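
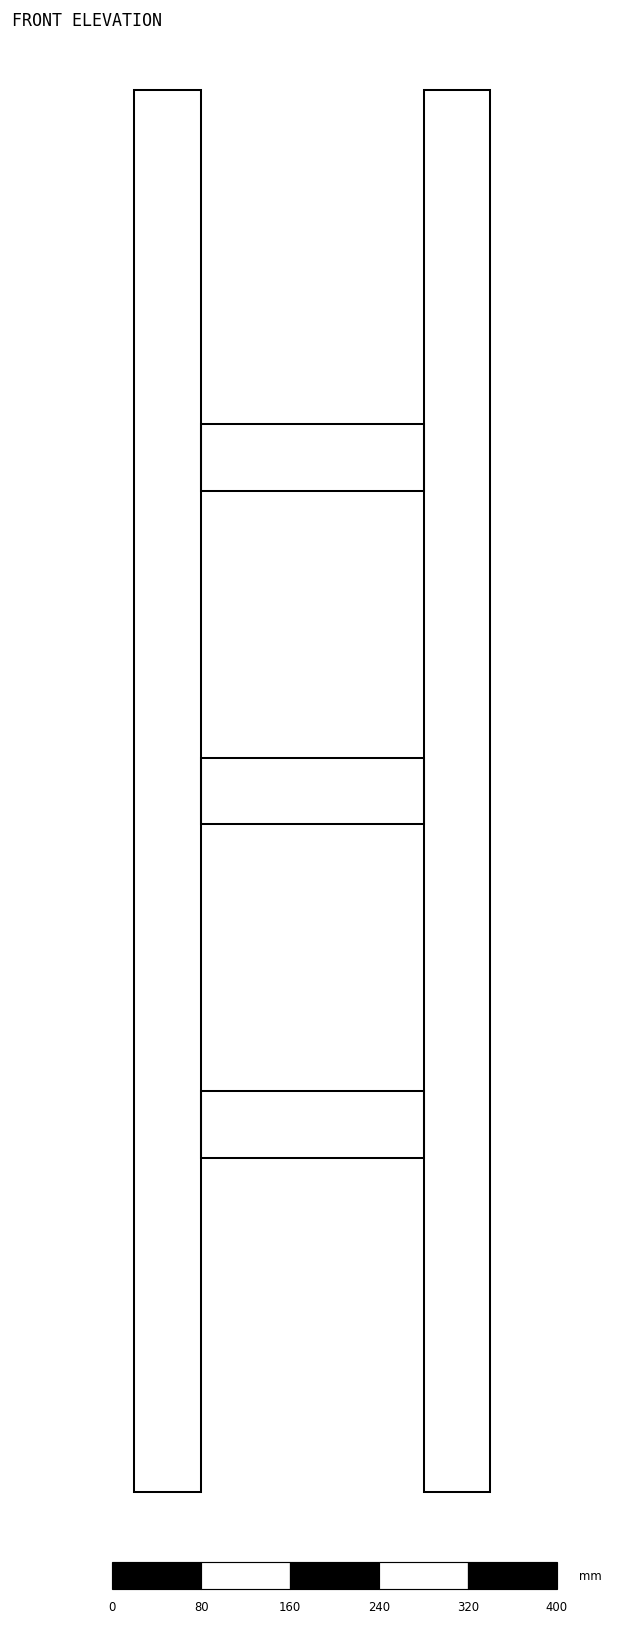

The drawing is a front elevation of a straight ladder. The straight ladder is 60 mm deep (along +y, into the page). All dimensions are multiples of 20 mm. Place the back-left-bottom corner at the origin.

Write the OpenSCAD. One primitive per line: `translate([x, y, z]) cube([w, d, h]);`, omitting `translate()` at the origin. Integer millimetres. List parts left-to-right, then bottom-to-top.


cube([60, 60, 1260]);
translate([60, 0, 300]) cube([200, 60, 60]);
translate([60, 0, 600]) cube([200, 60, 60]);
translate([60, 0, 900]) cube([200, 60, 60]);
translate([260, 0, 0]) cube([60, 60, 1260]);


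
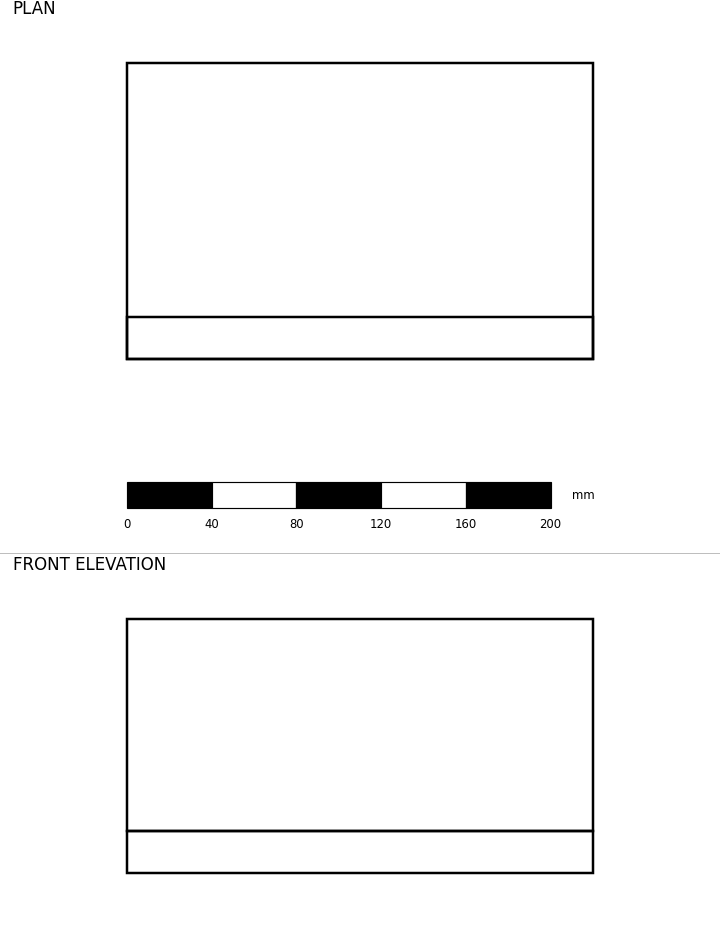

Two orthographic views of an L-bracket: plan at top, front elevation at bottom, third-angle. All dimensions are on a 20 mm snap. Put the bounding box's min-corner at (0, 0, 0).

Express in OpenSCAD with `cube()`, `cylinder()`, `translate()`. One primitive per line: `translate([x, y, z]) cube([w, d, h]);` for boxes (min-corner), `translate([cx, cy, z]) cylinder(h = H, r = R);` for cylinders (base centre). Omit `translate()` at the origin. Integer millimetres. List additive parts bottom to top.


cube([220, 140, 20]);
translate([0, 0, 20]) cube([220, 20, 100]);


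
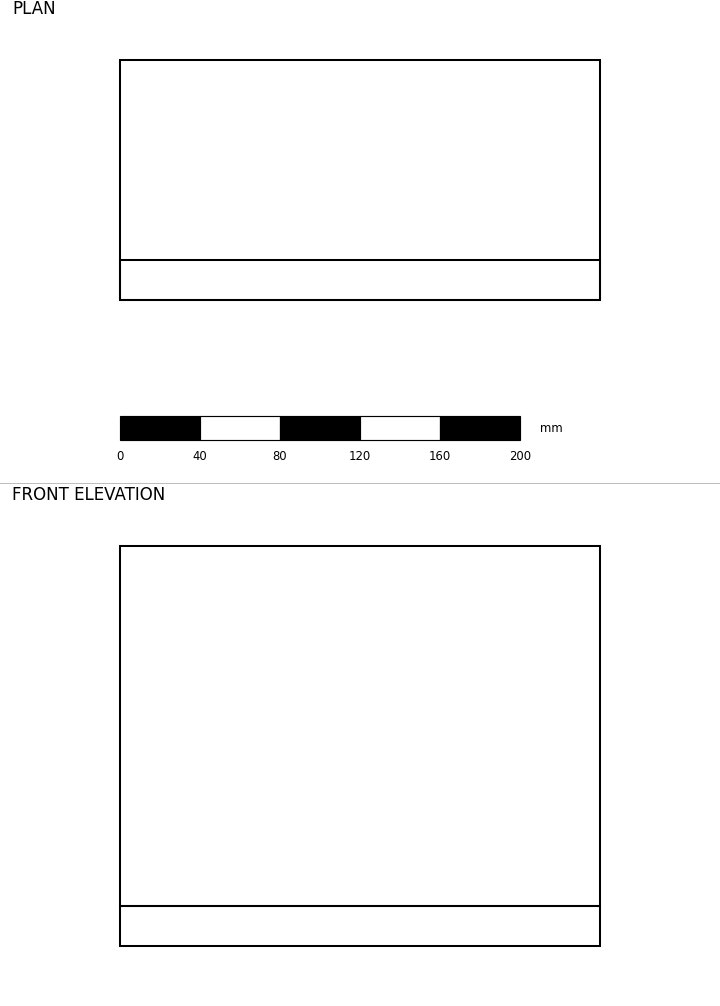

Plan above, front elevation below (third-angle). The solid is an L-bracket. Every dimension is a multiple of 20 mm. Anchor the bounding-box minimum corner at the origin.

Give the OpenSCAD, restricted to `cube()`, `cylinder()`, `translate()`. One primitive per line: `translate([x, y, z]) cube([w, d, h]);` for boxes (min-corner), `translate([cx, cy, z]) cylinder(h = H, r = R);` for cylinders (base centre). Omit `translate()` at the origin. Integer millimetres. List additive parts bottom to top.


cube([240, 120, 20]);
translate([0, 0, 20]) cube([240, 20, 180]);


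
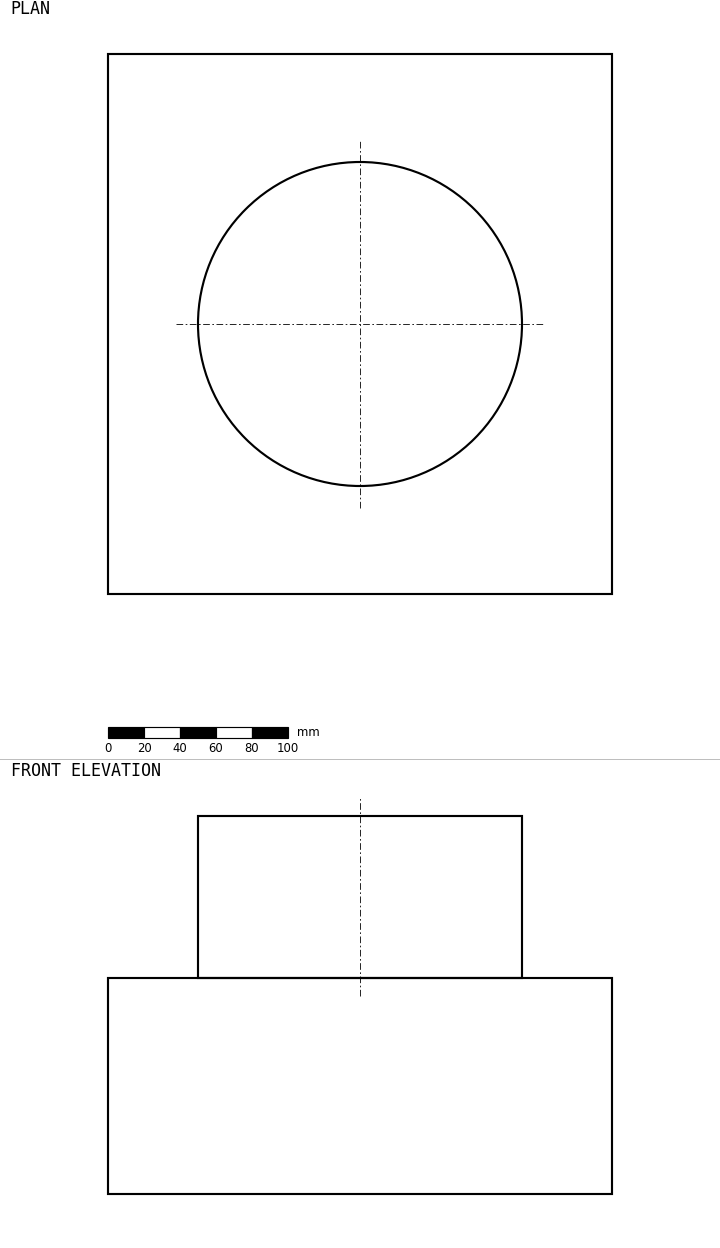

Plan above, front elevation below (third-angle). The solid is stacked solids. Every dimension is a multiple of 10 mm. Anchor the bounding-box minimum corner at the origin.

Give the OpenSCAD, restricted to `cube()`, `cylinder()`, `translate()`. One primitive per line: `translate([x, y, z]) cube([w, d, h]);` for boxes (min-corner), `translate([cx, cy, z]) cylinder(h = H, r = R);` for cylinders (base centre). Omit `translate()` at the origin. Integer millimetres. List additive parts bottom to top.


cube([280, 300, 120]);
translate([140, 150, 120]) cylinder(h = 90, r = 90);


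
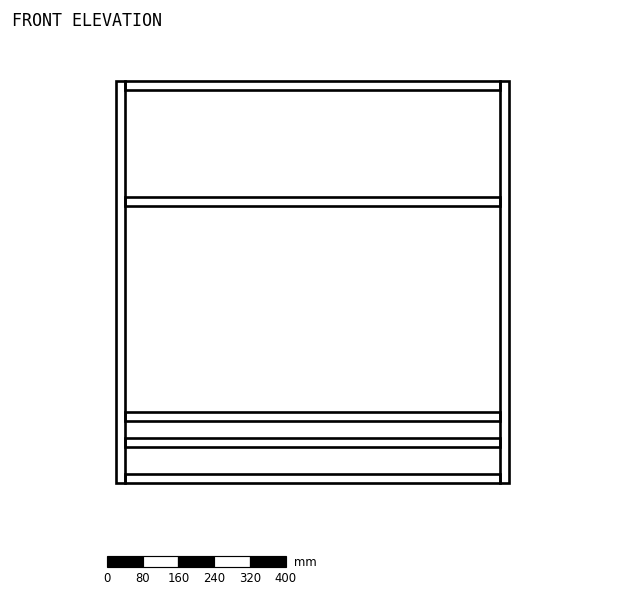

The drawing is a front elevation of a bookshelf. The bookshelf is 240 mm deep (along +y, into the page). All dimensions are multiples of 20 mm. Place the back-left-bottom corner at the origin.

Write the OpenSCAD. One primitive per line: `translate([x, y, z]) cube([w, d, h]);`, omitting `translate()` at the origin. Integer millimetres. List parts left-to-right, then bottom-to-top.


cube([20, 240, 900]);
translate([20, 0, 0]) cube([840, 240, 20]);
translate([20, 0, 80]) cube([840, 240, 20]);
translate([20, 0, 140]) cube([840, 240, 20]);
translate([20, 0, 620]) cube([840, 240, 20]);
translate([20, 0, 880]) cube([840, 240, 20]);
translate([860, 0, 0]) cube([20, 240, 900]);


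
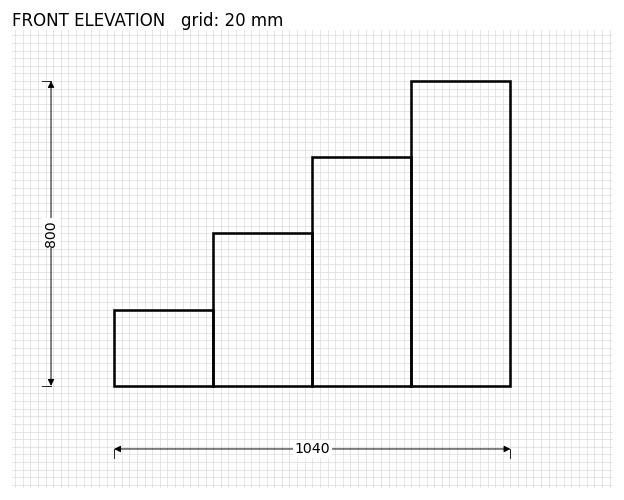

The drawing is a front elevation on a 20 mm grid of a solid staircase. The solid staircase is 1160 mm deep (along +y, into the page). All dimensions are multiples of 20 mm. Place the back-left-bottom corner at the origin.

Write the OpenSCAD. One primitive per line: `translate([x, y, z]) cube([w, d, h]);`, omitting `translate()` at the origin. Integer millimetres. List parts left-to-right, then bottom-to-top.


cube([260, 1160, 200]);
translate([260, 0, 0]) cube([260, 1160, 400]);
translate([520, 0, 0]) cube([260, 1160, 600]);
translate([780, 0, 0]) cube([260, 1160, 800]);


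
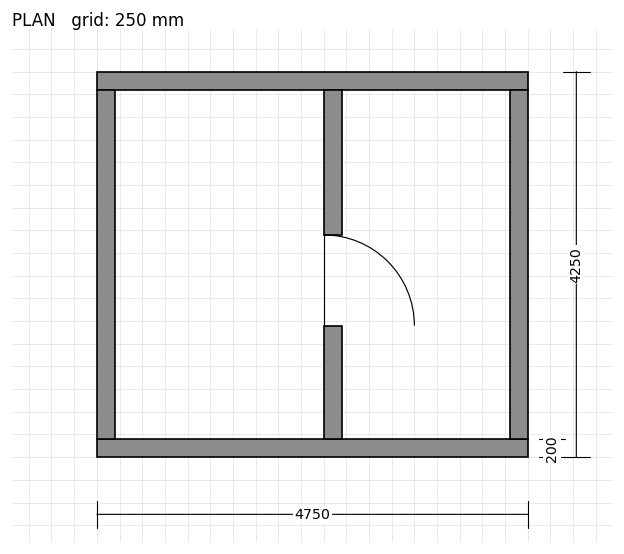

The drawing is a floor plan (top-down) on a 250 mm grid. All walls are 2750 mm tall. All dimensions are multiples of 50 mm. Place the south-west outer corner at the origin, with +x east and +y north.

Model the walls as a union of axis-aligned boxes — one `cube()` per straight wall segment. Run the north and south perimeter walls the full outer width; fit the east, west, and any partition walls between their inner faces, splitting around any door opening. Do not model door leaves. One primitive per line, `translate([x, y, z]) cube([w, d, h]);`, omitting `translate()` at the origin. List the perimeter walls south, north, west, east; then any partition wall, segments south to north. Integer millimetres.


cube([4750, 200, 2750]);
translate([0, 4050, 0]) cube([4750, 200, 2750]);
translate([0, 200, 0]) cube([200, 3850, 2750]);
translate([4550, 200, 0]) cube([200, 3850, 2750]);
translate([2500, 200, 0]) cube([200, 1250, 2750]);
translate([2500, 2450, 0]) cube([200, 1600, 2750]);


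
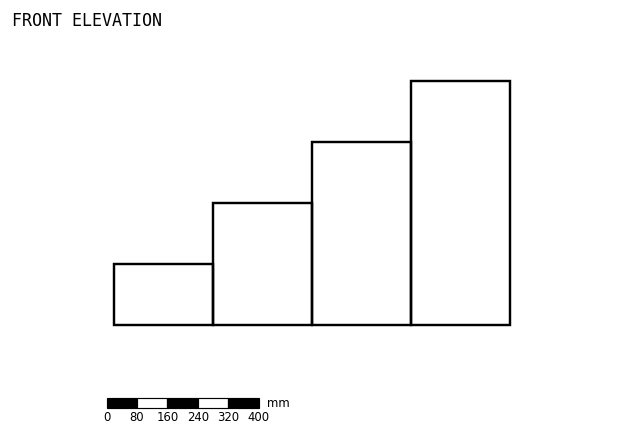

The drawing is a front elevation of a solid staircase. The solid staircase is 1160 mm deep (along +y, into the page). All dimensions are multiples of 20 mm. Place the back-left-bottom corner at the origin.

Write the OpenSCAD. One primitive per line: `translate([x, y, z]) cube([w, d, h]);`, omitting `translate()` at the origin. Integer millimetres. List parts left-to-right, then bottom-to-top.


cube([260, 1160, 160]);
translate([260, 0, 0]) cube([260, 1160, 320]);
translate([520, 0, 0]) cube([260, 1160, 480]);
translate([780, 0, 0]) cube([260, 1160, 640]);


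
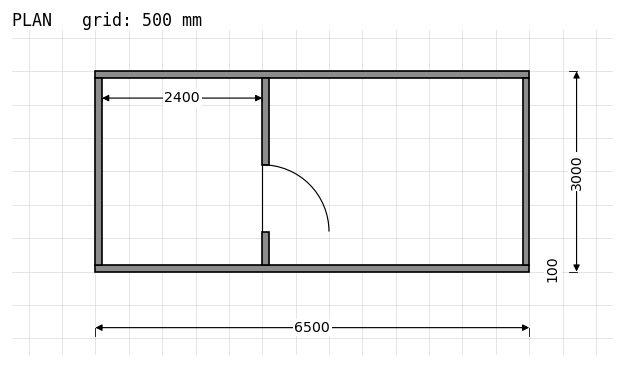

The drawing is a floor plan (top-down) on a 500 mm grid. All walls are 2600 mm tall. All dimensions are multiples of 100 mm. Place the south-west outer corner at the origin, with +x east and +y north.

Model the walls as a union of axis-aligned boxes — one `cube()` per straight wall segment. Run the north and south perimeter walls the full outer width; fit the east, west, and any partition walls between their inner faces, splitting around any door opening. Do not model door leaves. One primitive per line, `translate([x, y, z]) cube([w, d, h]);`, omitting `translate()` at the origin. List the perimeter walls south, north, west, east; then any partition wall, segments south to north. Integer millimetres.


cube([6500, 100, 2600]);
translate([0, 2900, 0]) cube([6500, 100, 2600]);
translate([0, 100, 0]) cube([100, 2800, 2600]);
translate([6400, 100, 0]) cube([100, 2800, 2600]);
translate([2500, 100, 0]) cube([100, 500, 2600]);
translate([2500, 1600, 0]) cube([100, 1300, 2600]);


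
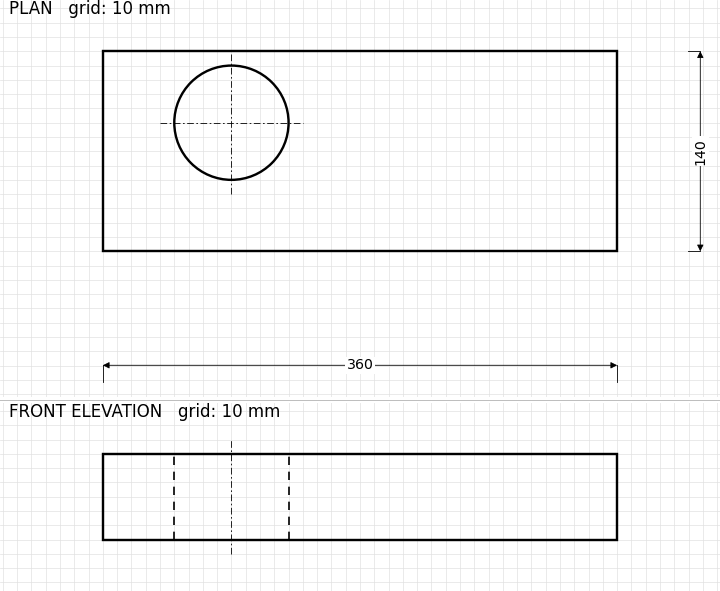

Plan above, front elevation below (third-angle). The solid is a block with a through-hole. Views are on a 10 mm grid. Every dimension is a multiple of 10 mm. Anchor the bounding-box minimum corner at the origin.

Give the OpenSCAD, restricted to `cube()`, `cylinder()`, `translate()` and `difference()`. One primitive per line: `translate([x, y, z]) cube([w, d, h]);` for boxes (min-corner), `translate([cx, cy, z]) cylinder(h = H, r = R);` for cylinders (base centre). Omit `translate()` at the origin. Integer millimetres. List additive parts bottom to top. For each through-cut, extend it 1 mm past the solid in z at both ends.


difference() {
  cube([360, 140, 60]);
  translate([90, 90, -1]) cylinder(h = 62, r = 40);
}


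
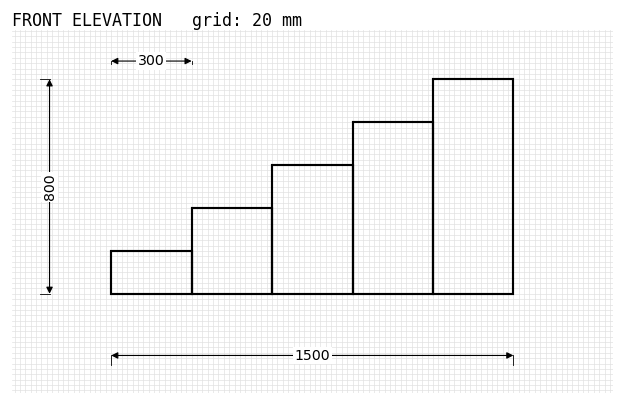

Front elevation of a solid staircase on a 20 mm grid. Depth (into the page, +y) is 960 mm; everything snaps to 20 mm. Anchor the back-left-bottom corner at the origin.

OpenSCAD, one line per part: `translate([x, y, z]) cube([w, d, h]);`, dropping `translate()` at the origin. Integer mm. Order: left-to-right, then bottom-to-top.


cube([300, 960, 160]);
translate([300, 0, 0]) cube([300, 960, 320]);
translate([600, 0, 0]) cube([300, 960, 480]);
translate([900, 0, 0]) cube([300, 960, 640]);
translate([1200, 0, 0]) cube([300, 960, 800]);


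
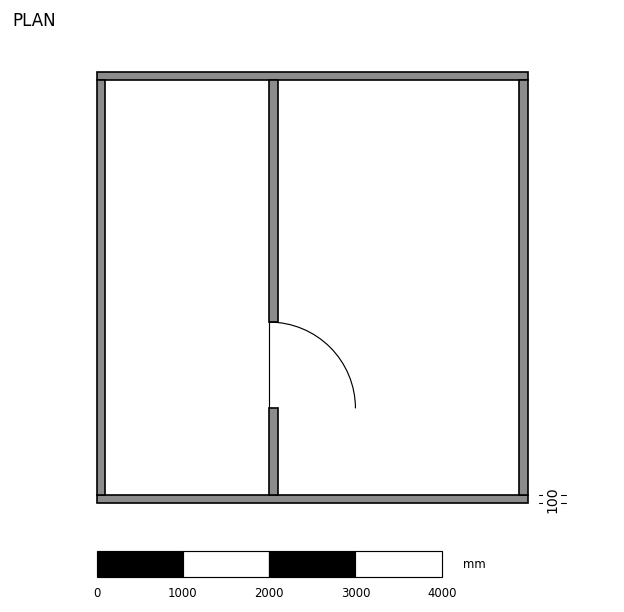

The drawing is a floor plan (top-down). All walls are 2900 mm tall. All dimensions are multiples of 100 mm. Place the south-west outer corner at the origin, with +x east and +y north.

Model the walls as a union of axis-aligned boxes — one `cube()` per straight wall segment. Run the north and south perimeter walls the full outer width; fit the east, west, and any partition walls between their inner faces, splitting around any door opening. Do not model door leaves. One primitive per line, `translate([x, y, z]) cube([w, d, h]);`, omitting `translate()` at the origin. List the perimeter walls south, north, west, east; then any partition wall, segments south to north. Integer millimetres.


cube([5000, 100, 2900]);
translate([0, 4900, 0]) cube([5000, 100, 2900]);
translate([0, 100, 0]) cube([100, 4800, 2900]);
translate([4900, 100, 0]) cube([100, 4800, 2900]);
translate([2000, 100, 0]) cube([100, 1000, 2900]);
translate([2000, 2100, 0]) cube([100, 2800, 2900]);


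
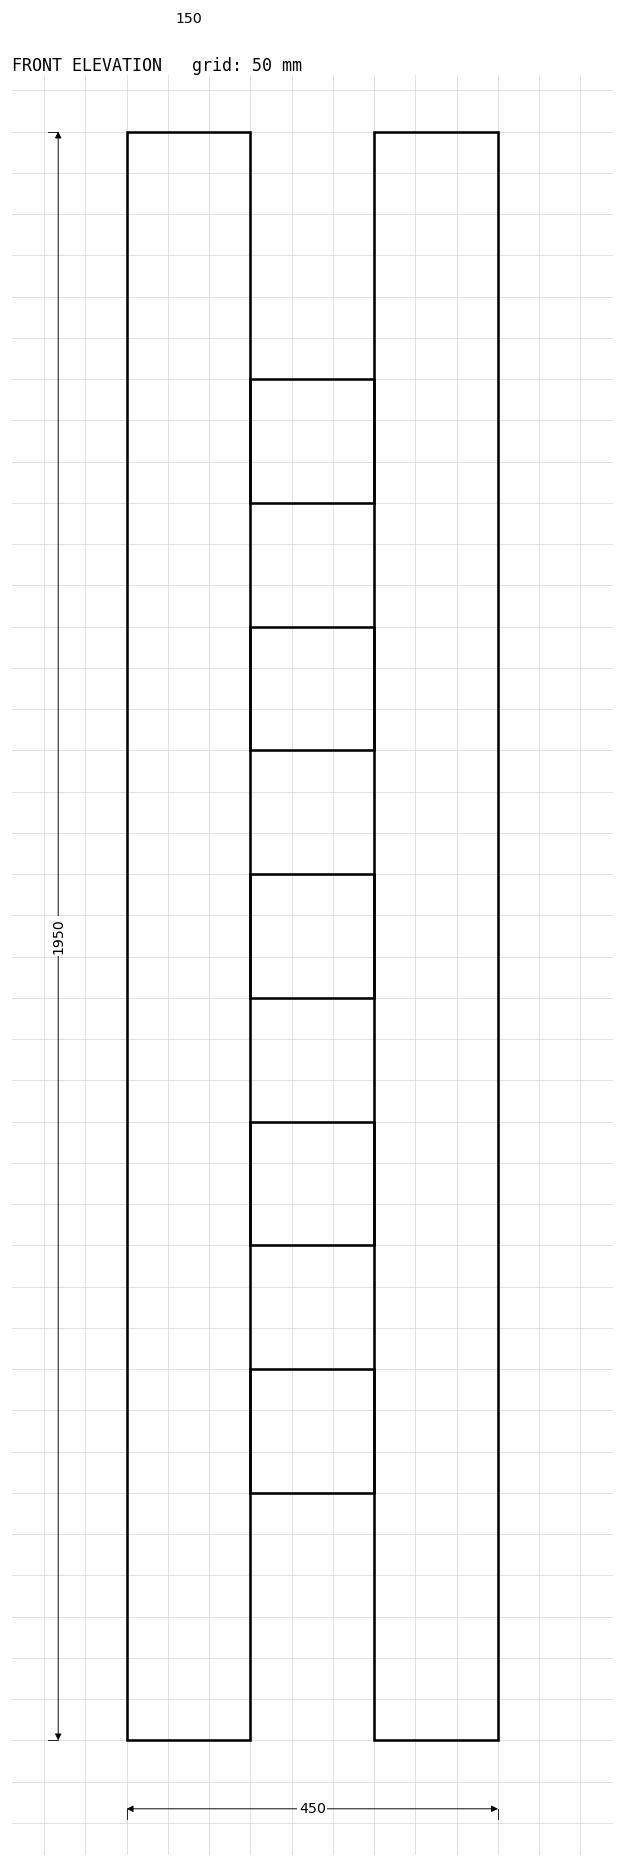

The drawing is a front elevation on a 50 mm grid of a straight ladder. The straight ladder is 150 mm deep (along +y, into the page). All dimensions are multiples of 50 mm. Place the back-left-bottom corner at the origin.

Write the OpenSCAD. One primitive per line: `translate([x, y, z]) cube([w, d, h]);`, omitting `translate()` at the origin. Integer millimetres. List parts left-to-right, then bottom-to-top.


cube([150, 150, 1950]);
translate([150, 0, 300]) cube([150, 150, 150]);
translate([150, 0, 600]) cube([150, 150, 150]);
translate([150, 0, 900]) cube([150, 150, 150]);
translate([150, 0, 1200]) cube([150, 150, 150]);
translate([150, 0, 1500]) cube([150, 150, 150]);
translate([300, 0, 0]) cube([150, 150, 1950]);


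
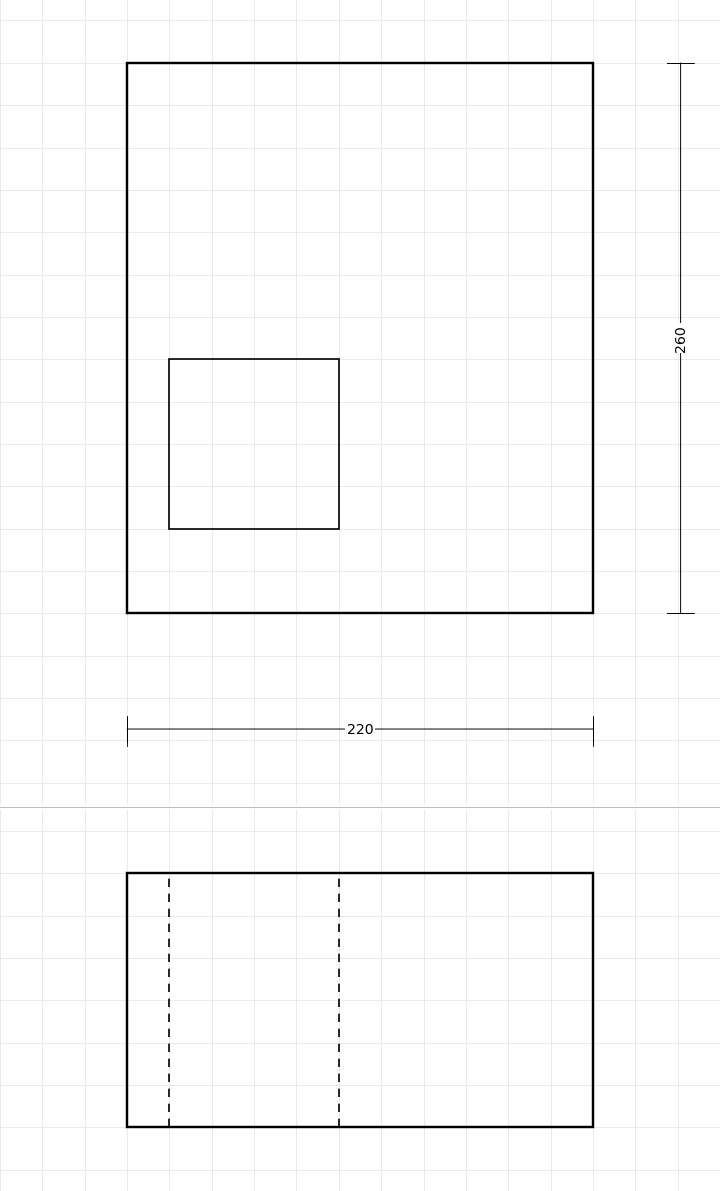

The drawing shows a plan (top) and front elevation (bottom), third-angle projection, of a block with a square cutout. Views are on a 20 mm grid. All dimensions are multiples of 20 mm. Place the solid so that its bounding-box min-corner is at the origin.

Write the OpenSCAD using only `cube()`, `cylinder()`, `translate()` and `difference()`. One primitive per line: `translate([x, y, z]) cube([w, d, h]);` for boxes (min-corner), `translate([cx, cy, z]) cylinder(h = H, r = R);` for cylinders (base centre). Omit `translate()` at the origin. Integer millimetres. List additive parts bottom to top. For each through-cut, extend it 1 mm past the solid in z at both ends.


difference() {
  cube([220, 260, 120]);
  translate([20, 40, -1]) cube([80, 80, 122]);
}


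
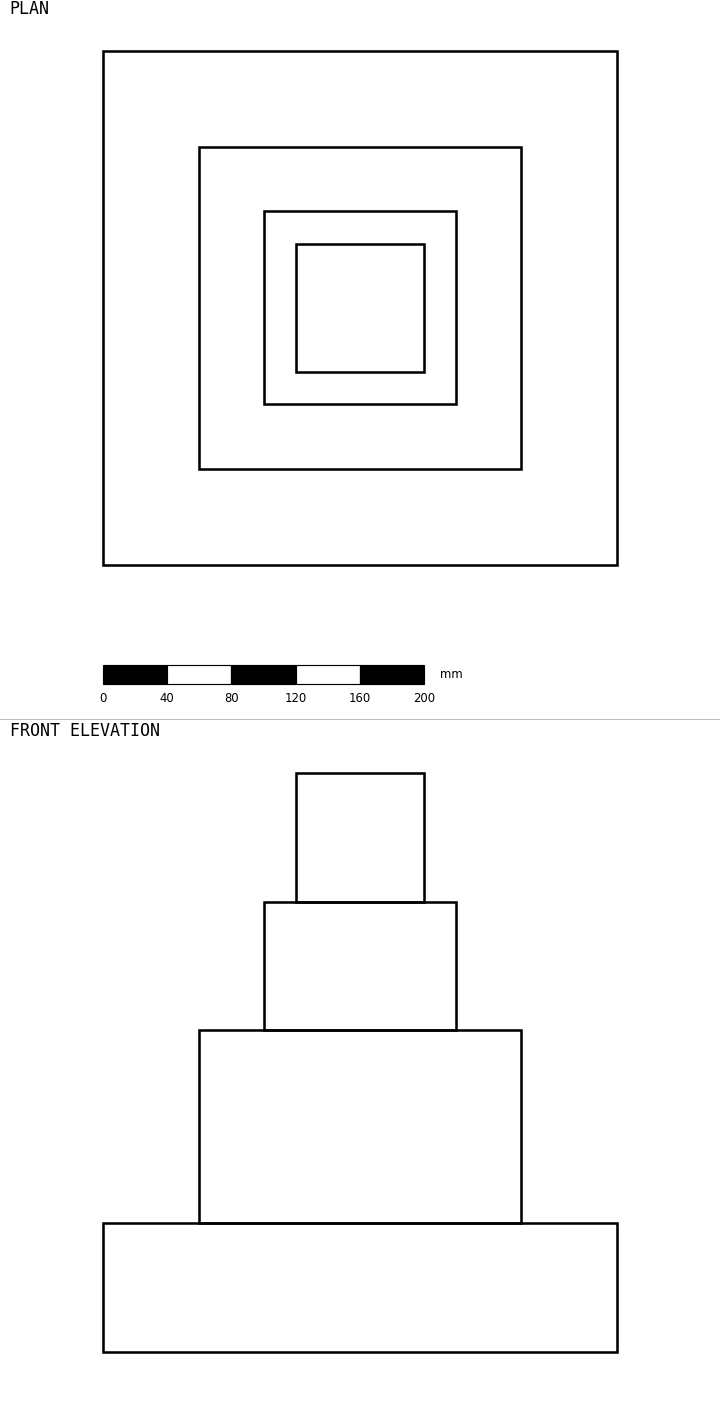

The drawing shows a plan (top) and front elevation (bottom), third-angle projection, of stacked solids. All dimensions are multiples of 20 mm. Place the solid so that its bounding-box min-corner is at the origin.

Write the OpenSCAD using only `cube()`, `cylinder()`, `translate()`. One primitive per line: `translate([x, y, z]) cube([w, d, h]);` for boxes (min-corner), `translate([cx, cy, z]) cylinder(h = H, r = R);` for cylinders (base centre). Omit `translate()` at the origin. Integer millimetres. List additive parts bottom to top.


cube([320, 320, 80]);
translate([60, 60, 80]) cube([200, 200, 120]);
translate([100, 100, 200]) cube([120, 120, 80]);
translate([120, 120, 280]) cube([80, 80, 80]);


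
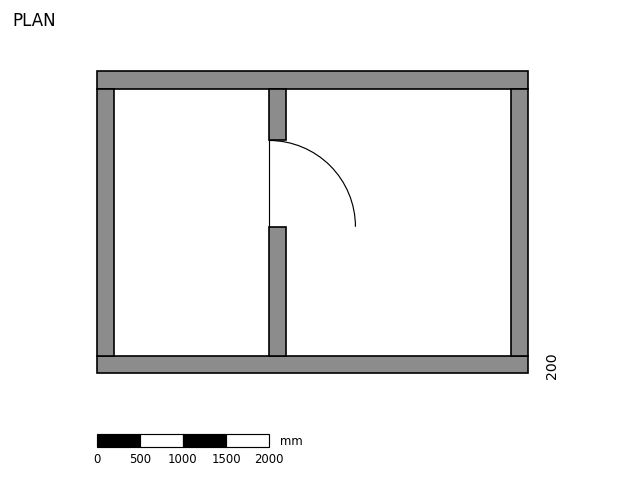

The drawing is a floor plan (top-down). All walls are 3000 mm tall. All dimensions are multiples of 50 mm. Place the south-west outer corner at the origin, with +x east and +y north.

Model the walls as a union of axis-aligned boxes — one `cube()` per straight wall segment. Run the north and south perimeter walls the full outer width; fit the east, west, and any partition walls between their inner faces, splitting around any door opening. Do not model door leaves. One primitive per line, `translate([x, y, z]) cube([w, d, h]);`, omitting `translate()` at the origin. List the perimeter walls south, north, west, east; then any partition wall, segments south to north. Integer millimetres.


cube([5000, 200, 3000]);
translate([0, 3300, 0]) cube([5000, 200, 3000]);
translate([0, 200, 0]) cube([200, 3100, 3000]);
translate([4800, 200, 0]) cube([200, 3100, 3000]);
translate([2000, 200, 0]) cube([200, 1500, 3000]);
translate([2000, 2700, 0]) cube([200, 600, 3000]);


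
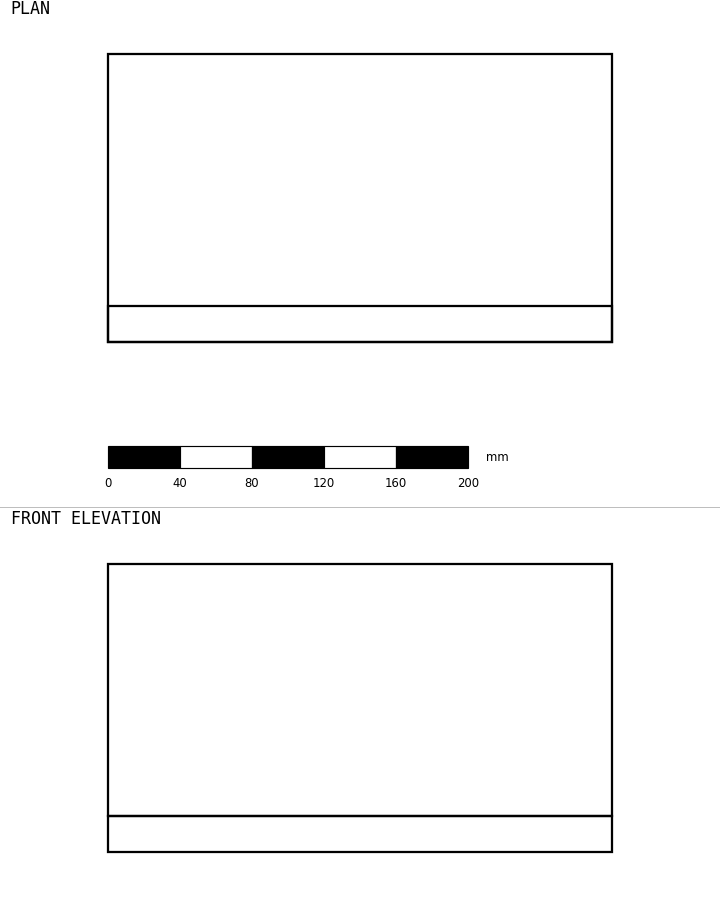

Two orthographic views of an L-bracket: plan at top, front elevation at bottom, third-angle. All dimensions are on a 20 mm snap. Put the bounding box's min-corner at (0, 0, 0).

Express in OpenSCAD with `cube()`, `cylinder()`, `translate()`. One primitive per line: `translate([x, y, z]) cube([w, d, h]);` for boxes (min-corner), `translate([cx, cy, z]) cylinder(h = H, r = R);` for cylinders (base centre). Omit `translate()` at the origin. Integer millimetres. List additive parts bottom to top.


cube([280, 160, 20]);
translate([0, 0, 20]) cube([280, 20, 140]);


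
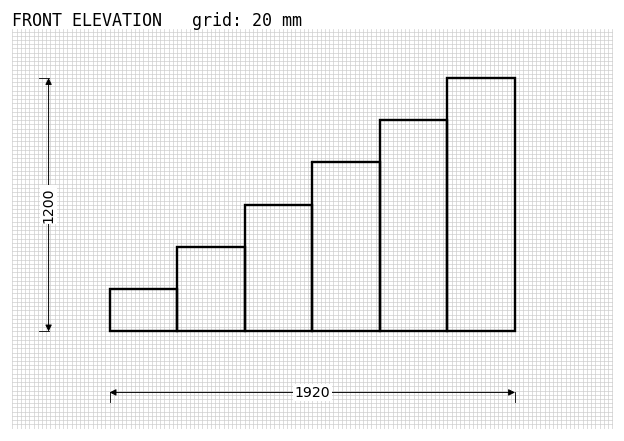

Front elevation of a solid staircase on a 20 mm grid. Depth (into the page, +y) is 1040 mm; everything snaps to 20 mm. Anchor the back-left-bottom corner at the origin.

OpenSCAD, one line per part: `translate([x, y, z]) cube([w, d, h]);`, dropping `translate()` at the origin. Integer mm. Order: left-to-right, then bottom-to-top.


cube([320, 1040, 200]);
translate([320, 0, 0]) cube([320, 1040, 400]);
translate([640, 0, 0]) cube([320, 1040, 600]);
translate([960, 0, 0]) cube([320, 1040, 800]);
translate([1280, 0, 0]) cube([320, 1040, 1000]);
translate([1600, 0, 0]) cube([320, 1040, 1200]);


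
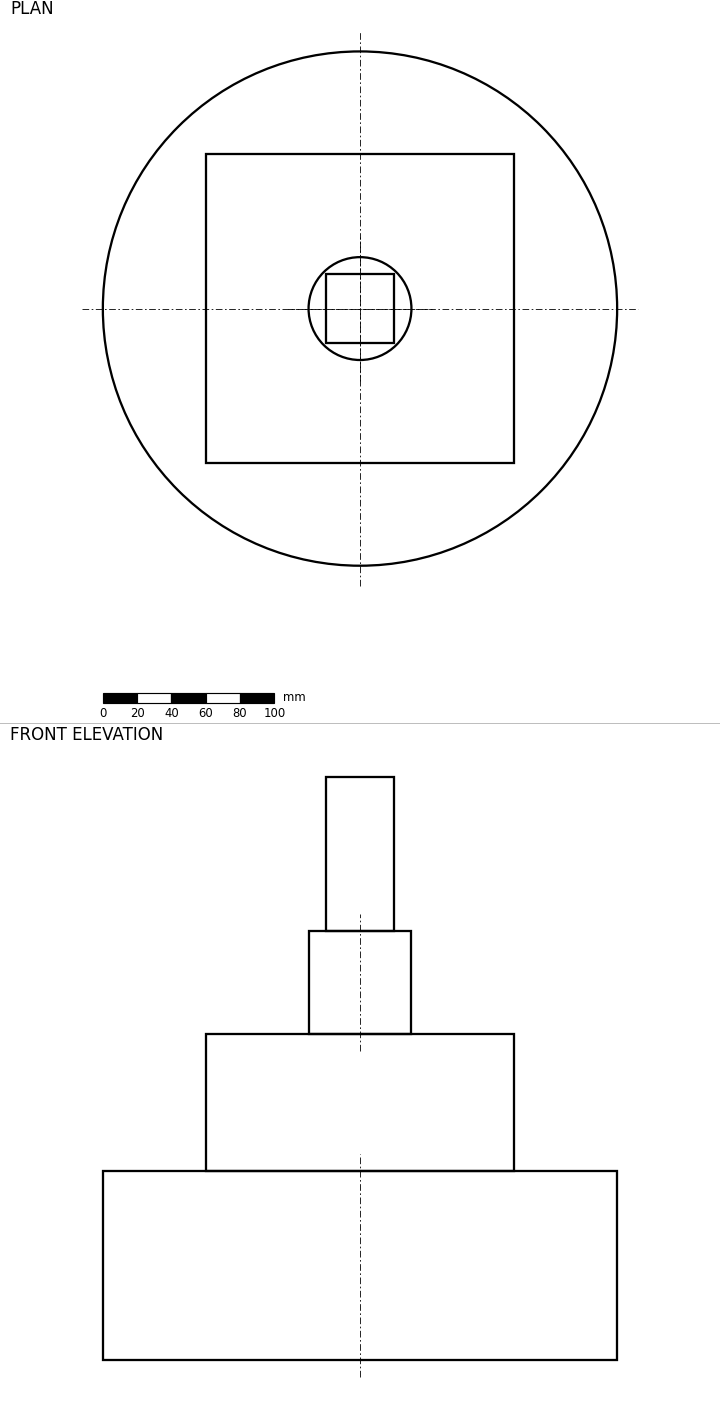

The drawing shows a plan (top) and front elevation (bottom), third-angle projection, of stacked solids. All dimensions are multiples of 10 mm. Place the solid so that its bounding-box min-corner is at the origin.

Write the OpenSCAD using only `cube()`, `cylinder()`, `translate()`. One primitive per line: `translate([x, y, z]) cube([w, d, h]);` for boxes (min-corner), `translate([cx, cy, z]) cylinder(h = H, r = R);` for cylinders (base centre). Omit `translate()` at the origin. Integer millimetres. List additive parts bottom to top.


translate([150, 150, 0]) cylinder(h = 110, r = 150);
translate([60, 60, 110]) cube([180, 180, 80]);
translate([150, 150, 190]) cylinder(h = 60, r = 30);
translate([130, 130, 250]) cube([40, 40, 90]);


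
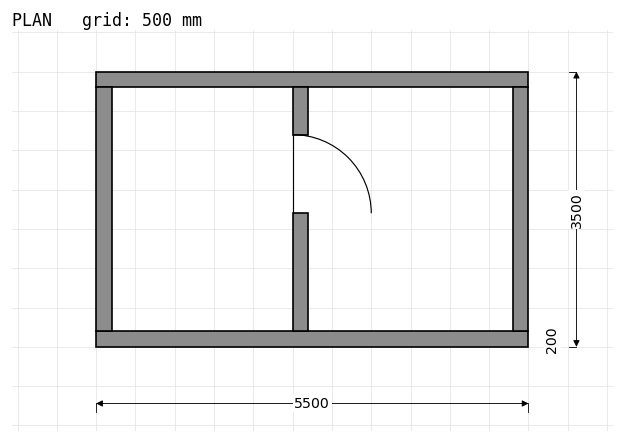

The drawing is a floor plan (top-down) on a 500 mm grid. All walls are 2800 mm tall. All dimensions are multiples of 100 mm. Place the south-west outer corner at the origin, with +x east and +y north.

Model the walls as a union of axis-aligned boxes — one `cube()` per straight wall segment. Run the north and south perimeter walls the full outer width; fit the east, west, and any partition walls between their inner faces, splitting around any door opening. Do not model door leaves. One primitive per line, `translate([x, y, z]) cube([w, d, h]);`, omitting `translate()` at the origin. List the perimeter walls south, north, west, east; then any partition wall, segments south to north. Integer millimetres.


cube([5500, 200, 2800]);
translate([0, 3300, 0]) cube([5500, 200, 2800]);
translate([0, 200, 0]) cube([200, 3100, 2800]);
translate([5300, 200, 0]) cube([200, 3100, 2800]);
translate([2500, 200, 0]) cube([200, 1500, 2800]);
translate([2500, 2700, 0]) cube([200, 600, 2800]);


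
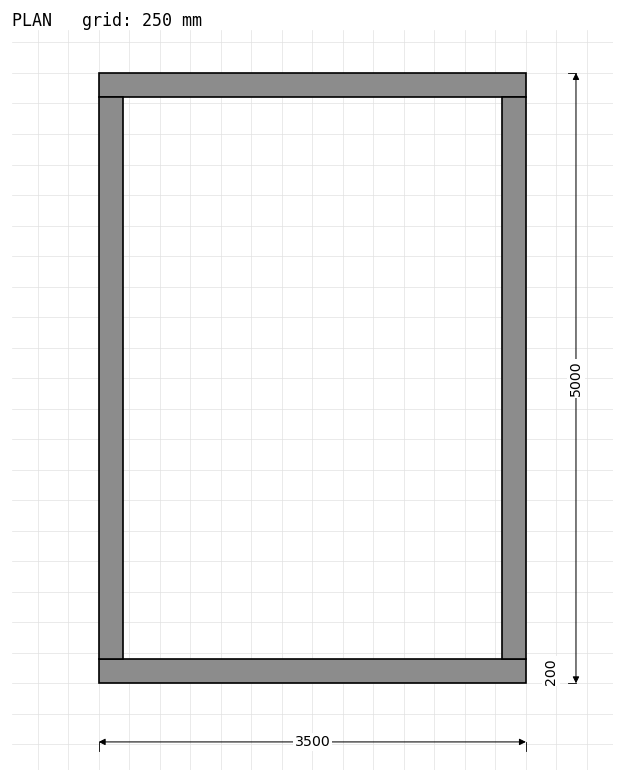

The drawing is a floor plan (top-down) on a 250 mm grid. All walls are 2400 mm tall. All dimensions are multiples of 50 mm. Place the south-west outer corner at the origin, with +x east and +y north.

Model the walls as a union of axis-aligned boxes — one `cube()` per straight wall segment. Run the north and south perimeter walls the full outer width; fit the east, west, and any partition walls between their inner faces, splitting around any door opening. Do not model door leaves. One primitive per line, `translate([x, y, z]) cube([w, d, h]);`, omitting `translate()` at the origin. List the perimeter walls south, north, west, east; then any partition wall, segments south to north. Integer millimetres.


cube([3500, 200, 2400]);
translate([0, 4800, 0]) cube([3500, 200, 2400]);
translate([0, 200, 0]) cube([200, 4600, 2400]);
translate([3300, 200, 0]) cube([200, 4600, 2400]);


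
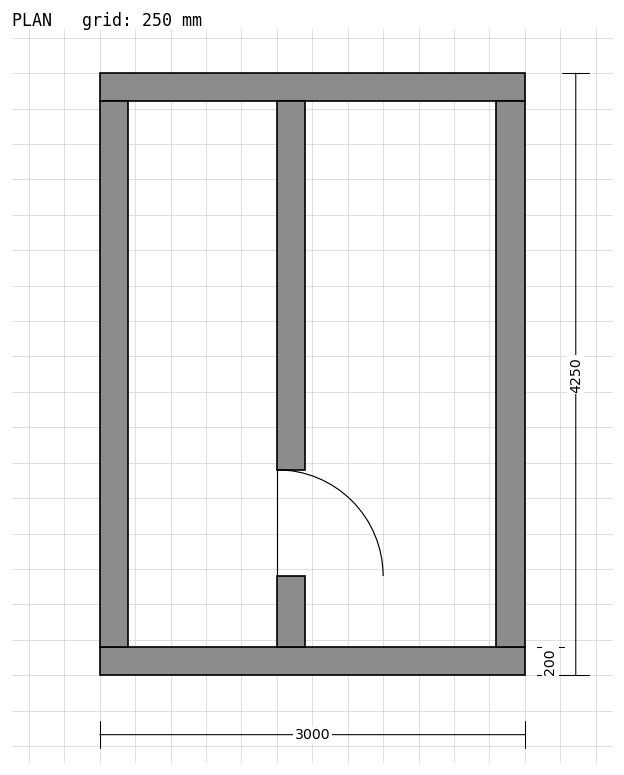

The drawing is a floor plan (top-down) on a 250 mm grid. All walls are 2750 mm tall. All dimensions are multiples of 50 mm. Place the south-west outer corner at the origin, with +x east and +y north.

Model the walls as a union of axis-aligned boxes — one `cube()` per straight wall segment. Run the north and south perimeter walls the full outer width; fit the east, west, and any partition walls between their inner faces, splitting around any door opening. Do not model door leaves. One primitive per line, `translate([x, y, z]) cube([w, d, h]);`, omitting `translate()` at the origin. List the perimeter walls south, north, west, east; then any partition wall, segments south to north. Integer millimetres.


cube([3000, 200, 2750]);
translate([0, 4050, 0]) cube([3000, 200, 2750]);
translate([0, 200, 0]) cube([200, 3850, 2750]);
translate([2800, 200, 0]) cube([200, 3850, 2750]);
translate([1250, 200, 0]) cube([200, 500, 2750]);
translate([1250, 1450, 0]) cube([200, 2600, 2750]);


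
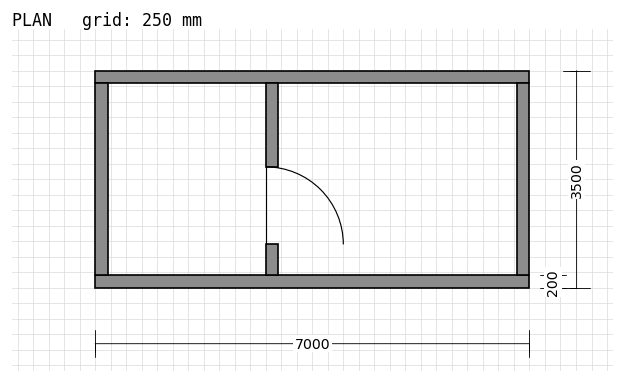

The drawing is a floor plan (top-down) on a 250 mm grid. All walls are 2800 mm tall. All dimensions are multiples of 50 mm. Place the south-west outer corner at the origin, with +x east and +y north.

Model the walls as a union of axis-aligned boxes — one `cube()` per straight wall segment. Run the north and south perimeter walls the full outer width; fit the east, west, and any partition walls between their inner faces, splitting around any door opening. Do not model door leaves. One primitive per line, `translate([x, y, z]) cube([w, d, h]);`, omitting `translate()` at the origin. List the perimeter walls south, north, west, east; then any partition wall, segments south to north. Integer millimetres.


cube([7000, 200, 2800]);
translate([0, 3300, 0]) cube([7000, 200, 2800]);
translate([0, 200, 0]) cube([200, 3100, 2800]);
translate([6800, 200, 0]) cube([200, 3100, 2800]);
translate([2750, 200, 0]) cube([200, 500, 2800]);
translate([2750, 1950, 0]) cube([200, 1350, 2800]);


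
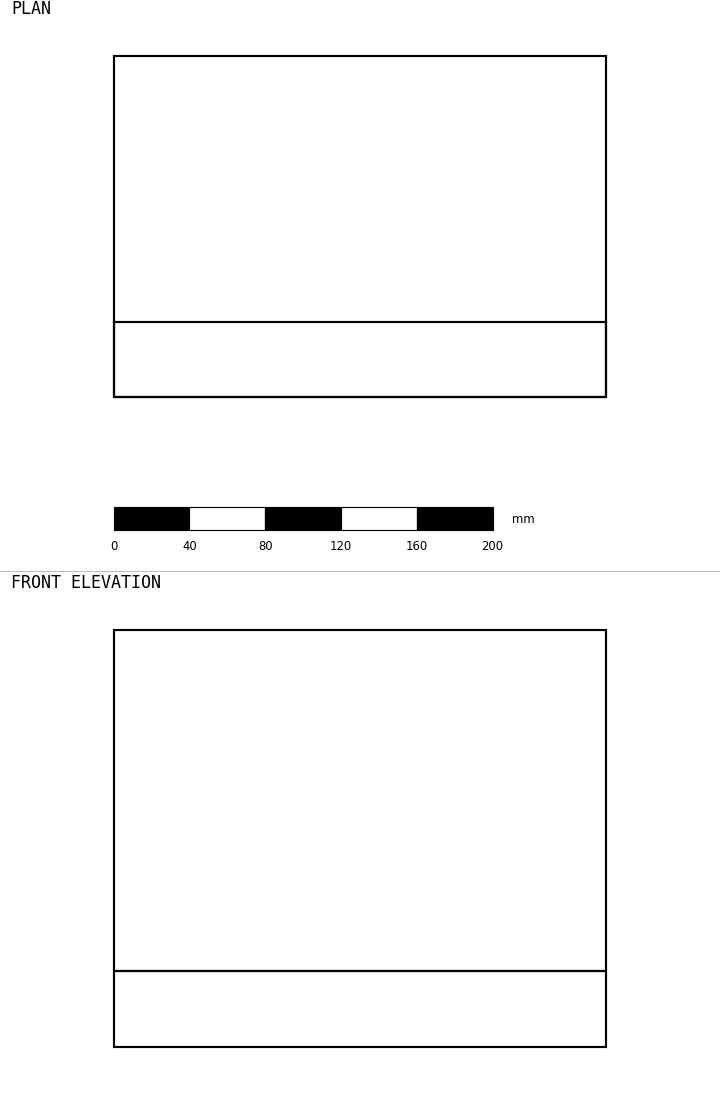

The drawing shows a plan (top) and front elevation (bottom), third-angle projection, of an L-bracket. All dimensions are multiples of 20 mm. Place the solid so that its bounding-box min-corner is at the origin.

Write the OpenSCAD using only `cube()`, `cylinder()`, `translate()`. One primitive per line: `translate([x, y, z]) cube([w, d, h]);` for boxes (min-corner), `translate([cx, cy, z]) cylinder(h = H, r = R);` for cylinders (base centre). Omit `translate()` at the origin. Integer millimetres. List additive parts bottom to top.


cube([260, 180, 40]);
translate([0, 0, 40]) cube([260, 40, 180]);


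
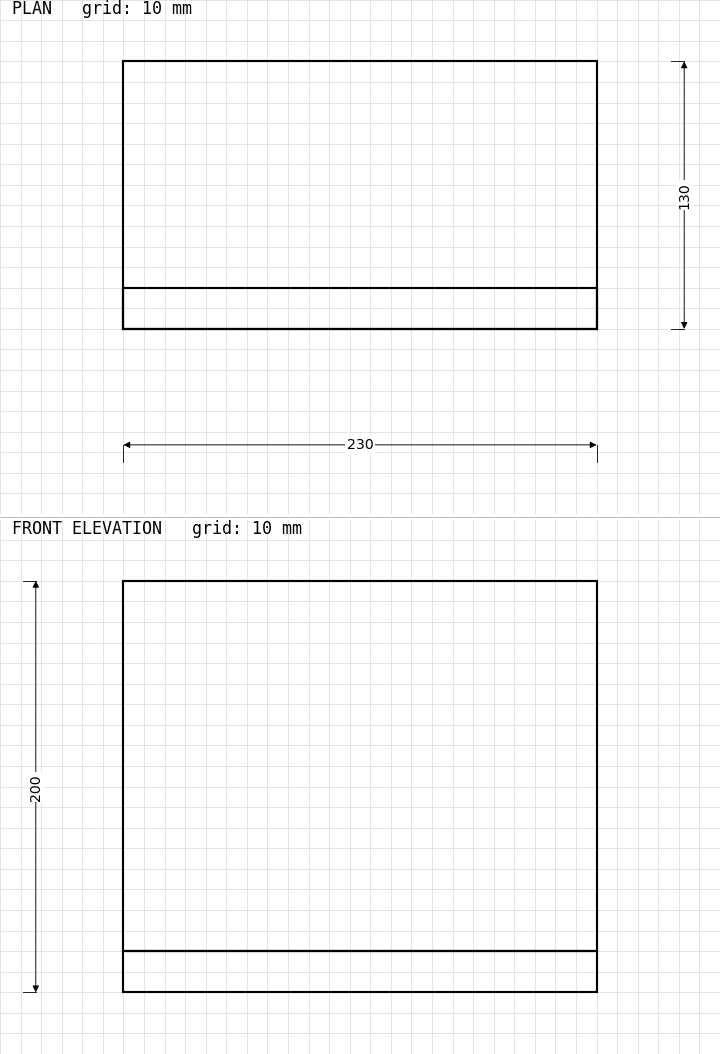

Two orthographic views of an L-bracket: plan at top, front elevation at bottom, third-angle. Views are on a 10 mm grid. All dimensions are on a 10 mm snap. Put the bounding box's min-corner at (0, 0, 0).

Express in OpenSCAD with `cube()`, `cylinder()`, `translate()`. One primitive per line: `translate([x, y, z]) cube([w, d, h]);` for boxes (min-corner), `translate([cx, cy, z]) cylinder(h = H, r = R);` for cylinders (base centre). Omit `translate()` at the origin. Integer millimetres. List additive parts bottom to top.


cube([230, 130, 20]);
translate([0, 0, 20]) cube([230, 20, 180]);


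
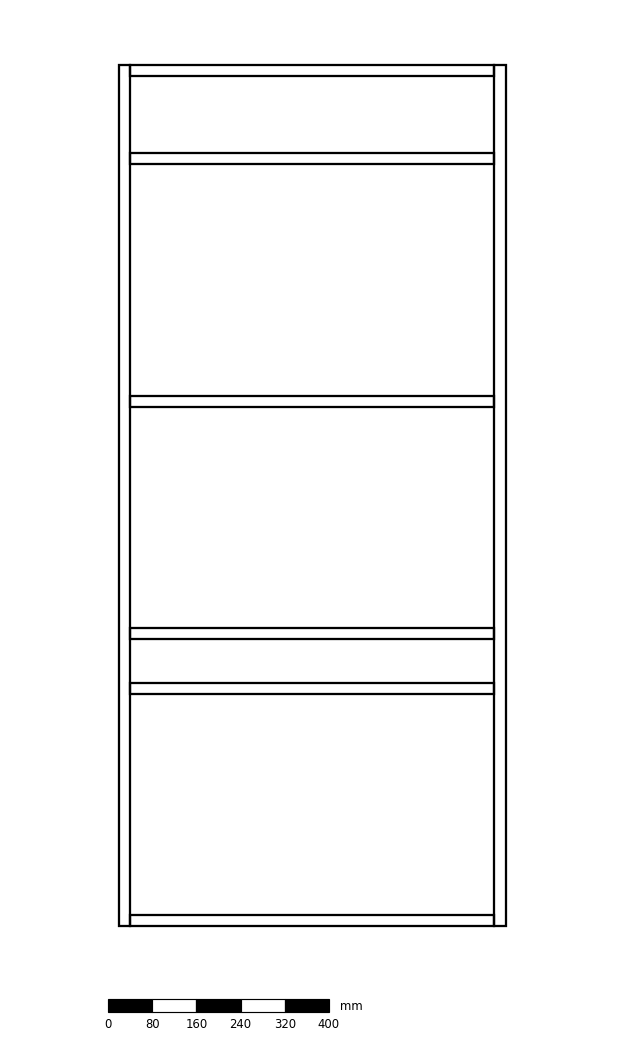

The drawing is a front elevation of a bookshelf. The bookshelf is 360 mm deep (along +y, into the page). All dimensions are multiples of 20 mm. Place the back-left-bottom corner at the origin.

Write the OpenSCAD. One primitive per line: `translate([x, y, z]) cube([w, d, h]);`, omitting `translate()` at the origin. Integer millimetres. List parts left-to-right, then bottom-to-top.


cube([20, 360, 1560]);
translate([20, 0, 0]) cube([660, 360, 20]);
translate([20, 0, 420]) cube([660, 360, 20]);
translate([20, 0, 520]) cube([660, 360, 20]);
translate([20, 0, 940]) cube([660, 360, 20]);
translate([20, 0, 1380]) cube([660, 360, 20]);
translate([20, 0, 1540]) cube([660, 360, 20]);
translate([680, 0, 0]) cube([20, 360, 1560]);


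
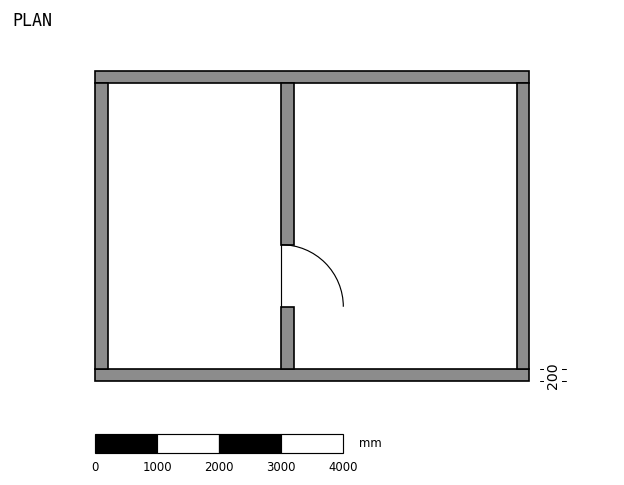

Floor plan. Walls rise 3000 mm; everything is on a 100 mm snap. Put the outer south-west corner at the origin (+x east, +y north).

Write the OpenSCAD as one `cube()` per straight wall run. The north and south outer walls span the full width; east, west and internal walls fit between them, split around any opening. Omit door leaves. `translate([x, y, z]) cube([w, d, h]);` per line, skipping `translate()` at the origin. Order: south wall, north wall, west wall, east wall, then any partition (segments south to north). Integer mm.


cube([7000, 200, 3000]);
translate([0, 4800, 0]) cube([7000, 200, 3000]);
translate([0, 200, 0]) cube([200, 4600, 3000]);
translate([6800, 200, 0]) cube([200, 4600, 3000]);
translate([3000, 200, 0]) cube([200, 1000, 3000]);
translate([3000, 2200, 0]) cube([200, 2600, 3000]);


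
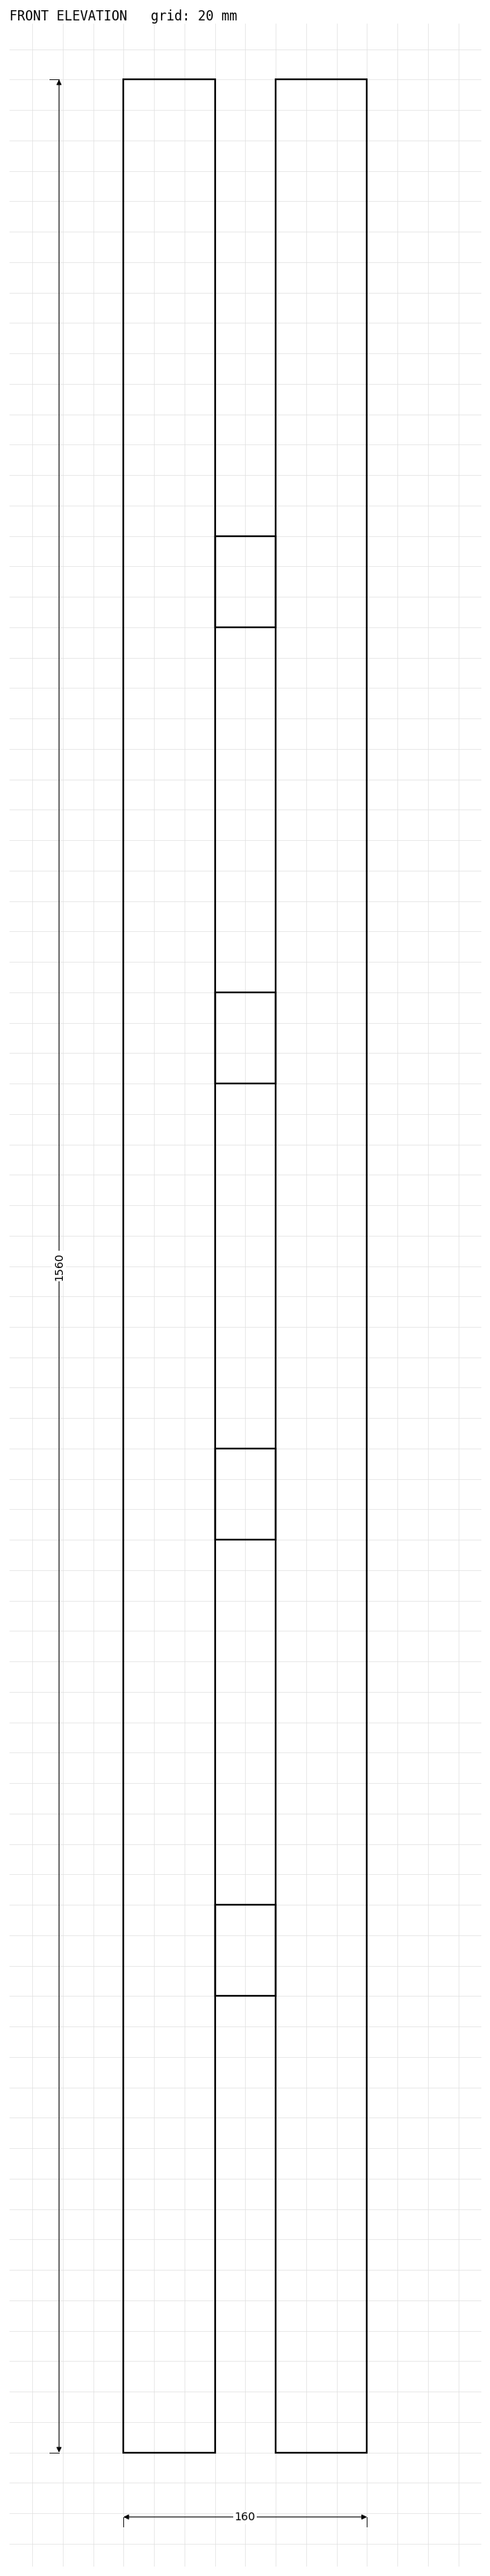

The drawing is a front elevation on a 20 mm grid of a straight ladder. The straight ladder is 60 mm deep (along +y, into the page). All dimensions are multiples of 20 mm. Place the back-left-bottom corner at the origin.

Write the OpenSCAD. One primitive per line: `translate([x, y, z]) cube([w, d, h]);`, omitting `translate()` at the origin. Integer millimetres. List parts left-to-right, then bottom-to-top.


cube([60, 60, 1560]);
translate([60, 0, 300]) cube([40, 60, 60]);
translate([60, 0, 600]) cube([40, 60, 60]);
translate([60, 0, 900]) cube([40, 60, 60]);
translate([60, 0, 1200]) cube([40, 60, 60]);
translate([100, 0, 0]) cube([60, 60, 1560]);


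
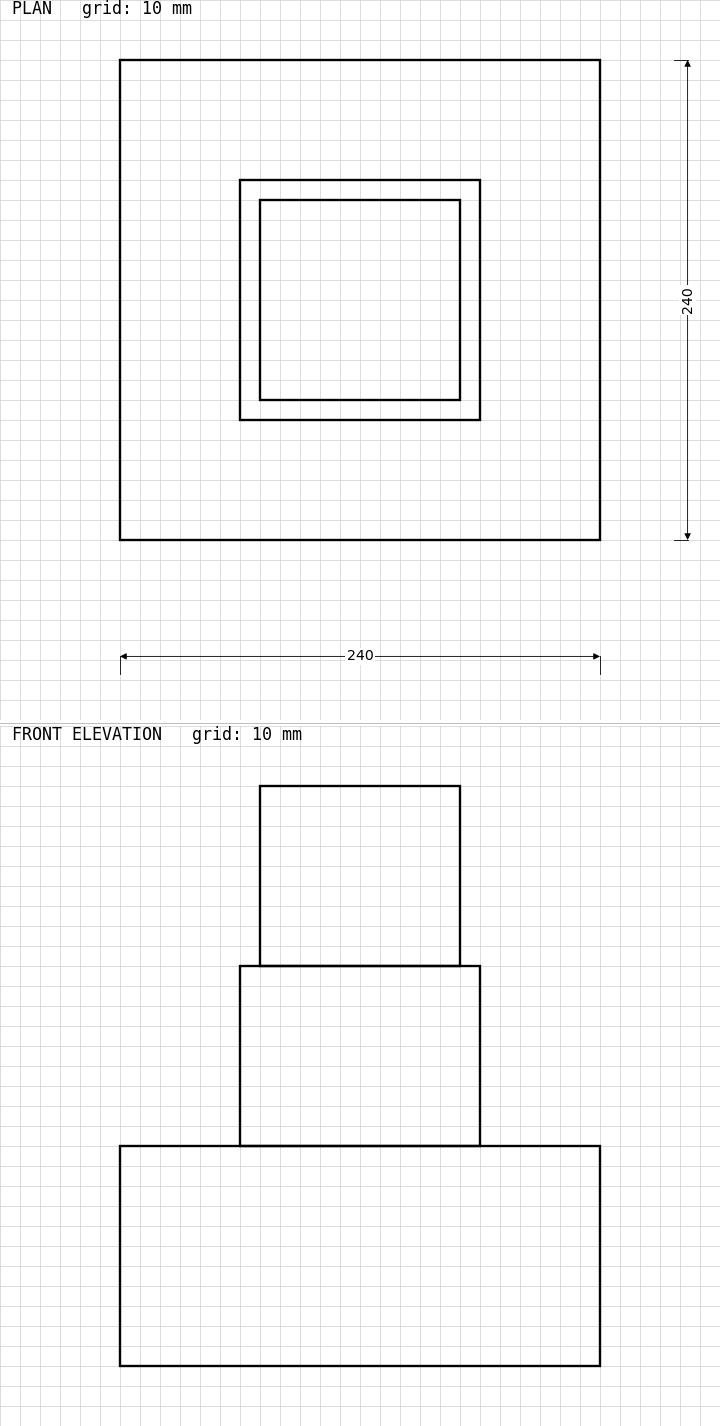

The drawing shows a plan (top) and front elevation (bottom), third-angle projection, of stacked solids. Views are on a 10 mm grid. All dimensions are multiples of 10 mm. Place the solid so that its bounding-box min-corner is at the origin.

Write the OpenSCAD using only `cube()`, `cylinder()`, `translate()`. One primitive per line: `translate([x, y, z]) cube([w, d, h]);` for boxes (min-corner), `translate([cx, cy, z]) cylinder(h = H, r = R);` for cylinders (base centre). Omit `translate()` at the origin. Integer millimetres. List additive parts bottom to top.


cube([240, 240, 110]);
translate([60, 60, 110]) cube([120, 120, 90]);
translate([70, 70, 200]) cube([100, 100, 90]);


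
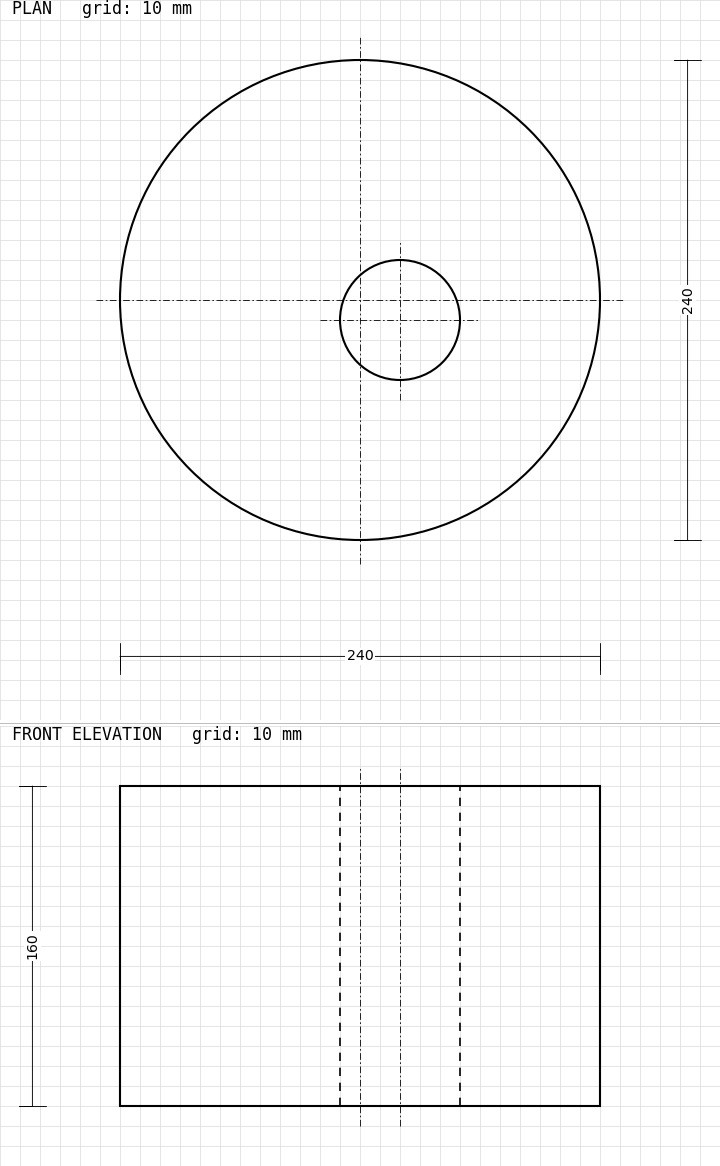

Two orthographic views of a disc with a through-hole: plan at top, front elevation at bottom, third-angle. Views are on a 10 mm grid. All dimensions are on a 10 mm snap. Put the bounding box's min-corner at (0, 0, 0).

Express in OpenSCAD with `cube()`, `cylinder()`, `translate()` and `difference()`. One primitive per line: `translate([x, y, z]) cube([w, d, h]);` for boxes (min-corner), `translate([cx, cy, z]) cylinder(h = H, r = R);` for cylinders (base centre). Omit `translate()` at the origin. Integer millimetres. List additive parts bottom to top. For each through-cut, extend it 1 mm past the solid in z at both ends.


difference() {
  translate([120, 120, 0]) cylinder(h = 160, r = 120);
  translate([140, 110, -1]) cylinder(h = 162, r = 30);
}


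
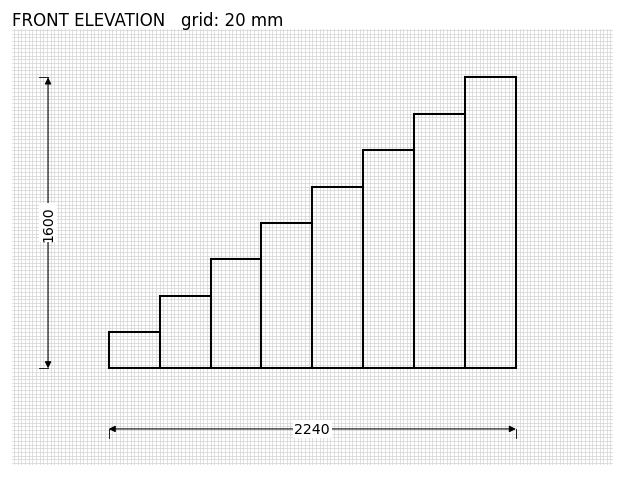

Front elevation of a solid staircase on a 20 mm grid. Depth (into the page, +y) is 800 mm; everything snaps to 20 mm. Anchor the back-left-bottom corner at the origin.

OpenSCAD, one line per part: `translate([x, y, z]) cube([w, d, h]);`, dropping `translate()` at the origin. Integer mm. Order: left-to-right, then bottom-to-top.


cube([280, 800, 200]);
translate([280, 0, 0]) cube([280, 800, 400]);
translate([560, 0, 0]) cube([280, 800, 600]);
translate([840, 0, 0]) cube([280, 800, 800]);
translate([1120, 0, 0]) cube([280, 800, 1000]);
translate([1400, 0, 0]) cube([280, 800, 1200]);
translate([1680, 0, 0]) cube([280, 800, 1400]);
translate([1960, 0, 0]) cube([280, 800, 1600]);


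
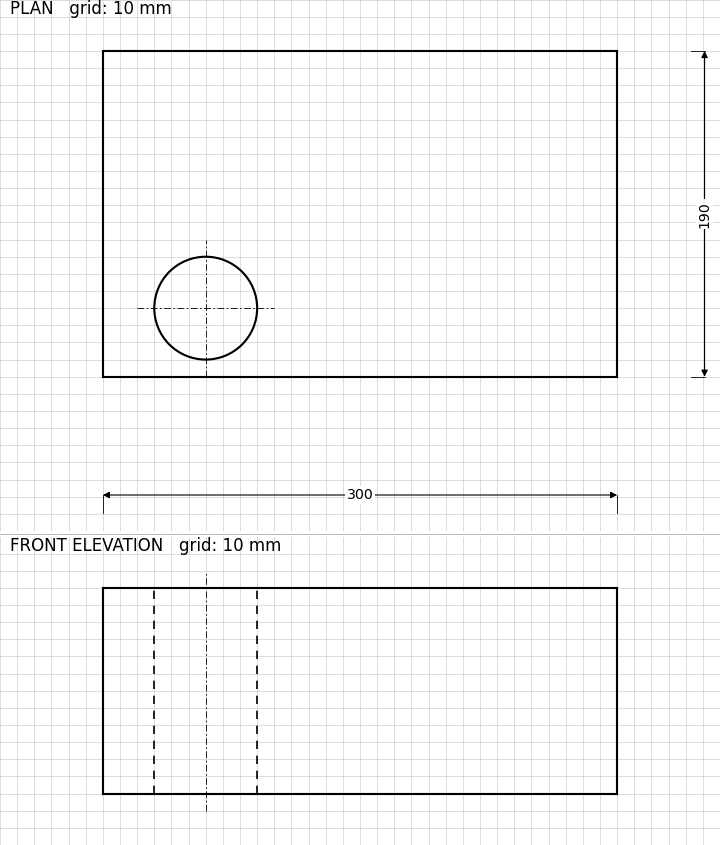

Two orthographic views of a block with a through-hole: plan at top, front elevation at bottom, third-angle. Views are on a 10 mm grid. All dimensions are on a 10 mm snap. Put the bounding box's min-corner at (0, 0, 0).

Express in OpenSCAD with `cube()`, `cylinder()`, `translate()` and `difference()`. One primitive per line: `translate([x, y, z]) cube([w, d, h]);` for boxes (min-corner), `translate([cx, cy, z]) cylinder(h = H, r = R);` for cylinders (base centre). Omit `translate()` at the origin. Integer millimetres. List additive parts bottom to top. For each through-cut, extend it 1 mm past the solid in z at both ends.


difference() {
  cube([300, 190, 120]);
  translate([60, 40, -1]) cylinder(h = 122, r = 30);
}


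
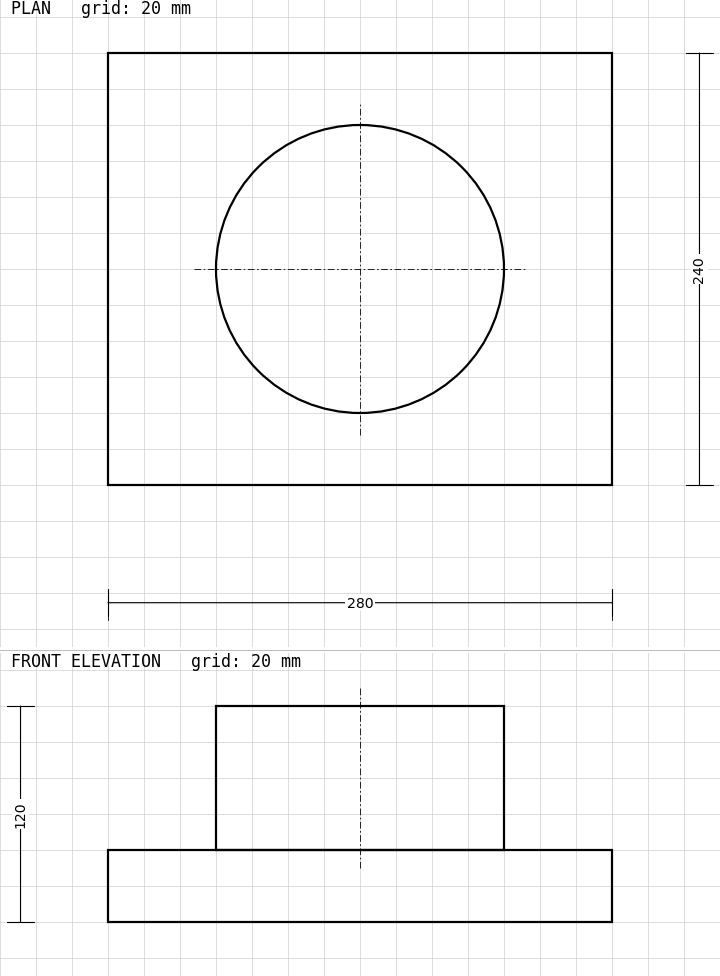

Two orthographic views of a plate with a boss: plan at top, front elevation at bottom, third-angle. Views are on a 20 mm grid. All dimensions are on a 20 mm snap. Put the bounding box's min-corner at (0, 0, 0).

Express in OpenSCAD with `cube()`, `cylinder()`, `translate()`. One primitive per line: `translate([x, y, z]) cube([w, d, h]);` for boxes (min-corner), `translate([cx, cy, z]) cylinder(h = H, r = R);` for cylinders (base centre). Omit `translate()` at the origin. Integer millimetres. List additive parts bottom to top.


cube([280, 240, 40]);
translate([140, 120, 40]) cylinder(h = 80, r = 80);


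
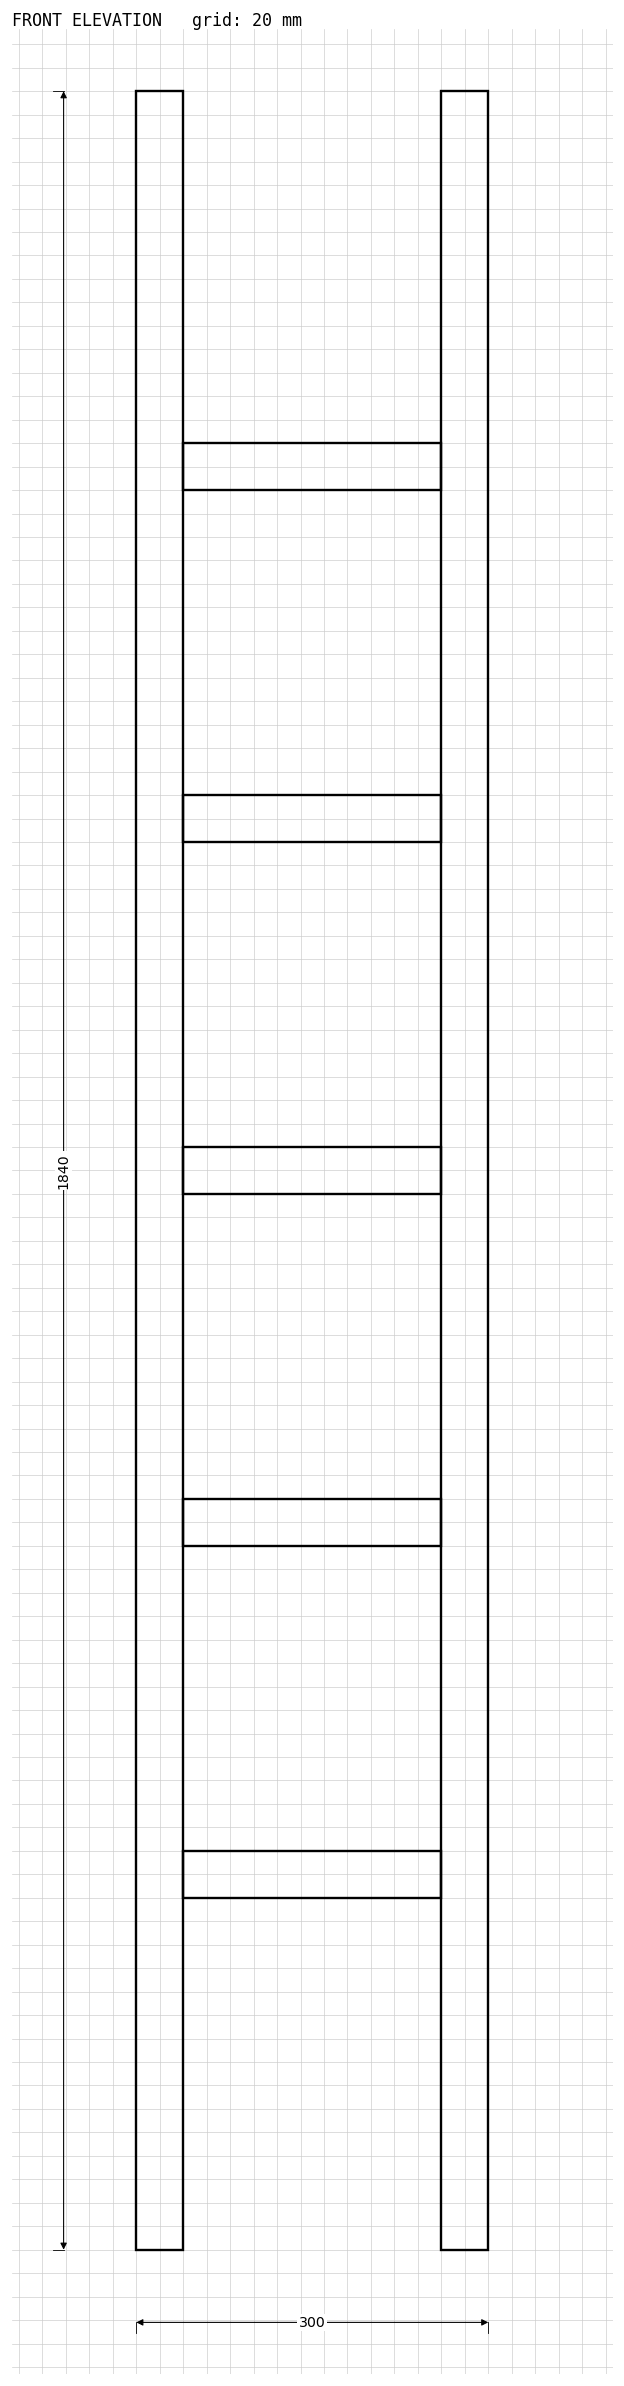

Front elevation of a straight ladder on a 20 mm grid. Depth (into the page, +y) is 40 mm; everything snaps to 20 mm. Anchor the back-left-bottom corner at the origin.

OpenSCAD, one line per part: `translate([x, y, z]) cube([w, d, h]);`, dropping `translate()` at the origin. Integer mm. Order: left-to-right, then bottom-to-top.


cube([40, 40, 1840]);
translate([40, 0, 300]) cube([220, 40, 40]);
translate([40, 0, 600]) cube([220, 40, 40]);
translate([40, 0, 900]) cube([220, 40, 40]);
translate([40, 0, 1200]) cube([220, 40, 40]);
translate([40, 0, 1500]) cube([220, 40, 40]);
translate([260, 0, 0]) cube([40, 40, 1840]);


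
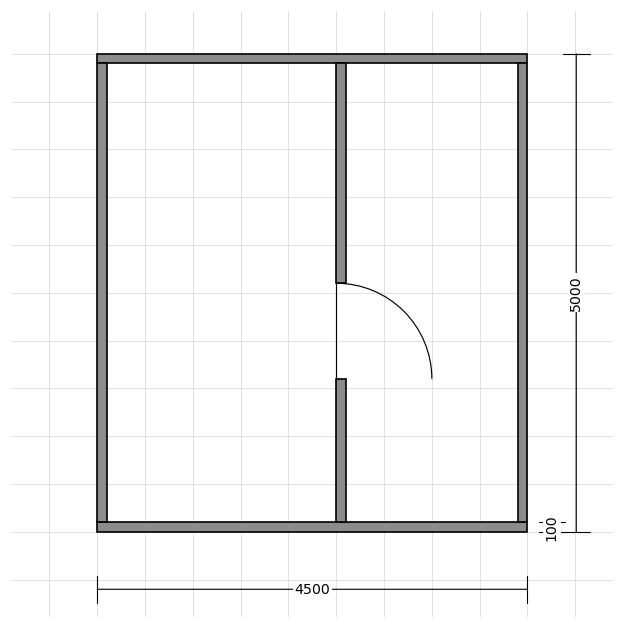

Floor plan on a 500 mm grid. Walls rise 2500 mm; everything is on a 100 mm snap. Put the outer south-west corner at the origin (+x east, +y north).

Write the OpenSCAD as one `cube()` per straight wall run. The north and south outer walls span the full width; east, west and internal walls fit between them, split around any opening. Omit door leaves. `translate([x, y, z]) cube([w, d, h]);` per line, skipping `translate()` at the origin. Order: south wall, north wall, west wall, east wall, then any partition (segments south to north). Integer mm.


cube([4500, 100, 2500]);
translate([0, 4900, 0]) cube([4500, 100, 2500]);
translate([0, 100, 0]) cube([100, 4800, 2500]);
translate([4400, 100, 0]) cube([100, 4800, 2500]);
translate([2500, 100, 0]) cube([100, 1500, 2500]);
translate([2500, 2600, 0]) cube([100, 2300, 2500]);
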